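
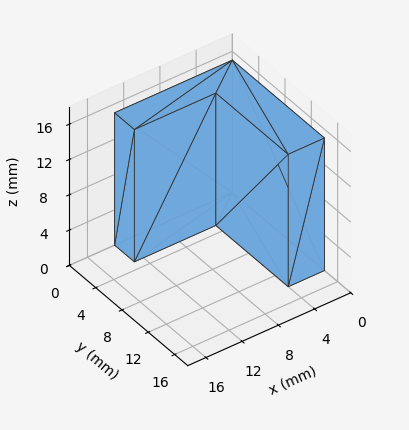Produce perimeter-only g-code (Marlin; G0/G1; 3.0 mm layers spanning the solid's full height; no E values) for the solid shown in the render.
Reading the render: the shape is an L-shaped prism: outer 13 × 14 mm, arm thicknesses ≈ 3 mm (horizontal) and 4 mm (vertical), extruded 15 mm in z (dimensions read to the nearest mm from the axis ticks). For the g-code, the solid's height is divided into equal slices at the stated Δz and each level perimeter traced with G1 moves after a G0 lift.

; perimeter-only toolpath
G21 ; units = mm
G90 ; absolute positioning
G28 ; home
; layer 1
G0 Z3.0
G0 X0.0 Y0.0
G1 X13.0 Y0.0
G1 X13.0 Y3.0
G1 X4.0 Y3.0
G1 X4.0 Y14.0
G1 X0.0 Y14.0
G1 X0.0 Y0.0
; layer 2
G0 Z6.0
G0 X0.0 Y0.0
G1 X13.0 Y0.0
G1 X13.0 Y3.0
G1 X4.0 Y3.0
G1 X4.0 Y14.0
G1 X0.0 Y14.0
G1 X0.0 Y0.0
; layer 3
G0 Z9.0
G0 X0.0 Y0.0
G1 X13.0 Y0.0
G1 X13.0 Y3.0
G1 X4.0 Y3.0
G1 X4.0 Y14.0
G1 X0.0 Y14.0
G1 X0.0 Y0.0
; layer 4
G0 Z12.0
G0 X0.0 Y0.0
G1 X13.0 Y0.0
G1 X13.0 Y3.0
G1 X4.0 Y3.0
G1 X4.0 Y14.0
G1 X0.0 Y14.0
G1 X0.0 Y0.0
; layer 5
G0 Z15.0
G0 X0.0 Y0.0
G1 X13.0 Y0.0
G1 X13.0 Y3.0
G1 X4.0 Y3.0
G1 X4.0 Y14.0
G1 X0.0 Y14.0
G1 X0.0 Y0.0
M2 ; end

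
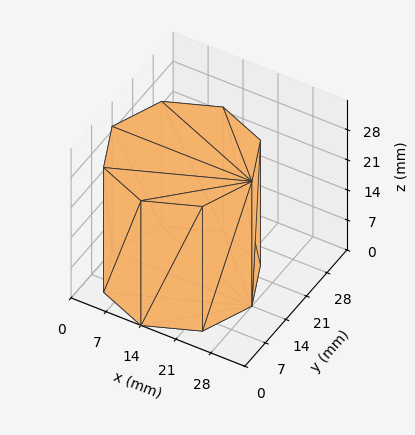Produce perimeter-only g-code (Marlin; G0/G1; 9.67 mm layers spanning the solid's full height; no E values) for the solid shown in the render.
Reading the render: the shape is a regular 8-sided prism (a cylinder approximated with 8 flat sides), circumscribed radius ≈ 14 mm, height ≈ 29 mm (dimensions read to the nearest mm from the axis ticks). For the g-code, the solid's height is divided into equal slices at the stated Δz and each level perimeter traced with G1 moves after a G0 lift.

; perimeter-only toolpath
G21 ; units = mm
G90 ; absolute positioning
G28 ; home
; layer 1
G0 Z9.67
G0 X28.00 Y14.00
G1 X23.90 Y23.90
G1 X14.00 Y28.00
G1 X4.10 Y23.90
G1 X0.00 Y14.00
G1 X4.10 Y4.10
G1 X14.00 Y0.00
G1 X23.90 Y4.10
G1 X28.00 Y14.00
; layer 2
G0 Z19.33
G0 X28.00 Y14.00
G1 X23.90 Y23.90
G1 X14.00 Y28.00
G1 X4.10 Y23.90
G1 X0.00 Y14.00
G1 X4.10 Y4.10
G1 X14.00 Y0.00
G1 X23.90 Y4.10
G1 X28.00 Y14.00
; layer 3
G0 Z29.00
G0 X28.00 Y14.00
G1 X23.90 Y23.90
G1 X14.00 Y28.00
G1 X4.10 Y23.90
G1 X0.00 Y14.00
G1 X4.10 Y4.10
G1 X14.00 Y0.00
G1 X23.90 Y4.10
G1 X28.00 Y14.00
M2 ; end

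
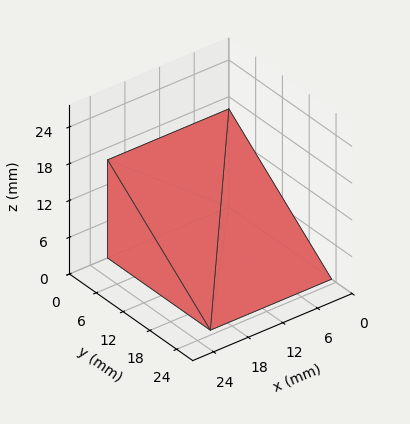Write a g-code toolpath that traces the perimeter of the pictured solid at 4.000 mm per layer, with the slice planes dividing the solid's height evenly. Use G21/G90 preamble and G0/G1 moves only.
Reading the render: the shape is a wedge (ramp): 21 × 23 mm base, rising to 16 mm along the y=0 edge and sloping linearly to z=0 at y=23 (dimensions read to the nearest mm from the axis ticks). For the g-code, the solid's height is divided into equal slices at the stated Δz and each level perimeter traced with G1 moves after a G0 lift.

; perimeter-only toolpath
G21 ; units = mm
G90 ; absolute positioning
G28 ; home
; layer 1
G0 Z4.000
G0 X0.000 Y0.000
G1 X21.000 Y0.000
G1 X21.000 Y17.250
G1 X0.000 Y17.250
G1 X0.000 Y0.000
; layer 2
G0 Z8.000
G0 X0.000 Y0.000
G1 X21.000 Y0.000
G1 X21.000 Y11.500
G1 X0.000 Y11.500
G1 X0.000 Y0.000
; layer 3
G0 Z12.000
G0 X0.000 Y0.000
G1 X21.000 Y0.000
G1 X21.000 Y5.750
G1 X0.000 Y5.750
G1 X0.000 Y0.000
M2 ; end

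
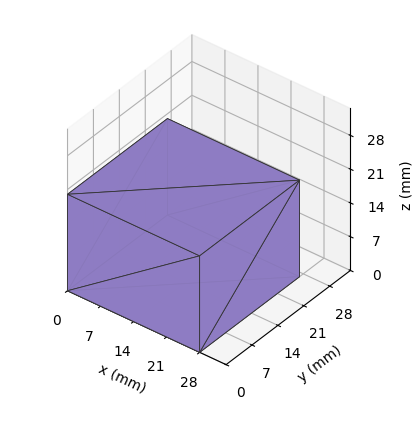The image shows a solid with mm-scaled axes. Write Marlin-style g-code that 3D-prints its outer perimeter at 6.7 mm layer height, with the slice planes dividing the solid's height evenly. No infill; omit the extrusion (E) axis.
Reading the render: the shape is a rectangular box, roughly 28 × 27 mm footprint and 20 mm tall (dimensions read to the nearest mm from the axis ticks). For the g-code, the solid's height is divided into equal slices at the stated Δz and each level perimeter traced with G1 moves after a G0 lift.

; perimeter-only toolpath
G21 ; units = mm
G90 ; absolute positioning
G28 ; home
; layer 1
G0 Z6.7
G0 X0.0 Y0.0
G1 X28.0 Y0.0
G1 X28.0 Y27.0
G1 X0.0 Y27.0
G1 X0.0 Y0.0
; layer 2
G0 Z13.3
G0 X0.0 Y0.0
G1 X28.0 Y0.0
G1 X28.0 Y27.0
G1 X0.0 Y27.0
G1 X0.0 Y0.0
; layer 3
G0 Z20.0
G0 X0.0 Y0.0
G1 X28.0 Y0.0
G1 X28.0 Y27.0
G1 X0.0 Y27.0
G1 X0.0 Y0.0
M2 ; end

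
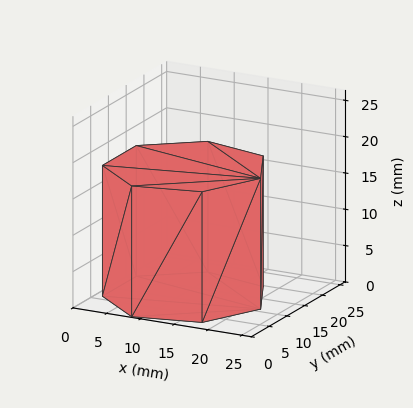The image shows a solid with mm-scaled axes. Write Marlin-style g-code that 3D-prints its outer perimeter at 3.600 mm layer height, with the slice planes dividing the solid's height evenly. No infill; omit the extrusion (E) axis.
Reading the render: the shape is a regular 7-sided prism (a cylinder approximated with 7 flat sides), circumscribed radius ≈ 11 mm, height ≈ 18 mm (dimensions read to the nearest mm from the axis ticks). For the g-code, the solid's height is divided into equal slices at the stated Δz and each level perimeter traced with G1 moves after a G0 lift.

; perimeter-only toolpath
G21 ; units = mm
G90 ; absolute positioning
G28 ; home
; layer 1
G0 Z3.600
G0 X22.000 Y11.000
G1 X17.858 Y19.600
G1 X8.552 Y21.724
G1 X1.089 Y15.773
G1 X1.089 Y6.227
G1 X8.552 Y0.276
G1 X17.858 Y2.400
G1 X22.000 Y11.000
; layer 2
G0 Z7.200
G0 X22.000 Y11.000
G1 X17.858 Y19.600
G1 X8.552 Y21.724
G1 X1.089 Y15.773
G1 X1.089 Y6.227
G1 X8.552 Y0.276
G1 X17.858 Y2.400
G1 X22.000 Y11.000
; layer 3
G0 Z10.800
G0 X22.000 Y11.000
G1 X17.858 Y19.600
G1 X8.552 Y21.724
G1 X1.089 Y15.773
G1 X1.089 Y6.227
G1 X8.552 Y0.276
G1 X17.858 Y2.400
G1 X22.000 Y11.000
; layer 4
G0 Z14.400
G0 X22.000 Y11.000
G1 X17.858 Y19.600
G1 X8.552 Y21.724
G1 X1.089 Y15.773
G1 X1.089 Y6.227
G1 X8.552 Y0.276
G1 X17.858 Y2.400
G1 X22.000 Y11.000
; layer 5
G0 Z18.000
G0 X22.000 Y11.000
G1 X17.858 Y19.600
G1 X8.552 Y21.724
G1 X1.089 Y15.773
G1 X1.089 Y6.227
G1 X8.552 Y0.276
G1 X17.858 Y2.400
G1 X22.000 Y11.000
M2 ; end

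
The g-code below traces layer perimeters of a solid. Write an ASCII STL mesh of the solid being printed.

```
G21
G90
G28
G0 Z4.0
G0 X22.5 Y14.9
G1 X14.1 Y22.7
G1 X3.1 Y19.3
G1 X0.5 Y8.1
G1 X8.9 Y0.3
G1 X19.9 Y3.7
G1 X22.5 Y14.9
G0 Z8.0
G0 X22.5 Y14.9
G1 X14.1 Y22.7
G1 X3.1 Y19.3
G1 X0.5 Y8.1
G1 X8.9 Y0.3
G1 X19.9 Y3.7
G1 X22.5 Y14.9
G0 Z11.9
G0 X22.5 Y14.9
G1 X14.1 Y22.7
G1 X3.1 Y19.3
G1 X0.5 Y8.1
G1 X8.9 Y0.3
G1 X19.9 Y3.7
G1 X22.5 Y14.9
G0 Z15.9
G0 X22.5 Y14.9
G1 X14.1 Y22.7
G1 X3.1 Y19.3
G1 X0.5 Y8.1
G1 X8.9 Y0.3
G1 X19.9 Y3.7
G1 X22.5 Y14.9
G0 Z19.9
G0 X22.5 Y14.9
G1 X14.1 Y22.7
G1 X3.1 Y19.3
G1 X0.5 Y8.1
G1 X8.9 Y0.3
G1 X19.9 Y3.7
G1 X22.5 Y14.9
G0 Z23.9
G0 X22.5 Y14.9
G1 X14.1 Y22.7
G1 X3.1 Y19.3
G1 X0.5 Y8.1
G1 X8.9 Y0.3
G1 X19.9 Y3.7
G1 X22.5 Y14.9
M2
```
solid part
  facet normal 0.0000 0.0000 -1.0000
    outer loop
      vertex 3.1 19.3 0.0
      vertex 14.1 22.7 0.0
      vertex 22.5 14.9 0.0
    endloop
  endfacet
  facet normal 0.0000 0.0000 -1.0000
    outer loop
      vertex 0.5 8.1 0.0
      vertex 3.1 19.3 0.0
      vertex 22.5 14.9 0.0
    endloop
  endfacet
  facet normal 0.0000 0.0000 -1.0000
    outer loop
      vertex 8.9 0.3 0.0
      vertex 0.5 8.1 0.0
      vertex 22.5 14.9 0.0
    endloop
  endfacet
  facet normal 0.0000 0.0000 -1.0000
    outer loop
      vertex 19.9 3.7 0.0
      vertex 8.9 0.3 0.0
      vertex 22.5 14.9 0.0
    endloop
  endfacet
  facet normal 0.0000 0.0000 1.0000
    outer loop
      vertex 22.5 14.9 23.9
      vertex 14.1 22.7 23.9
      vertex 3.1 19.3 23.9
    endloop
  endfacet
  facet normal 0.0000 0.0000 1.0000
    outer loop
      vertex 22.5 14.9 23.9
      vertex 3.1 19.3 23.9
      vertex 0.5 8.1 23.9
    endloop
  endfacet
  facet normal 0.0000 0.0000 1.0000
    outer loop
      vertex 22.5 14.9 23.9
      vertex 0.5 8.1 23.9
      vertex 8.9 0.3 23.9
    endloop
  endfacet
  facet normal 0.0000 0.0000 1.0000
    outer loop
      vertex 22.5 14.9 23.9
      vertex 8.9 0.3 23.9
      vertex 19.9 3.7 23.9
    endloop
  endfacet
  facet normal 0.6805 0.7328 0.0000
    outer loop
      vertex 22.5 14.9 0.0
      vertex 14.1 22.7 0.0
      vertex 14.1 22.7 23.9
    endloop
  endfacet
  facet normal 0.6805 0.7328 0.0000
    outer loop
      vertex 22.5 14.9 0.0
      vertex 14.1 22.7 23.9
      vertex 22.5 14.9 23.9
    endloop
  endfacet
  facet normal -0.2953 0.9554 0.0000
    outer loop
      vertex 14.1 22.7 0.0
      vertex 3.1 19.3 0.0
      vertex 3.1 19.3 23.9
    endloop
  endfacet
  facet normal -0.2953 0.9554 0.0000
    outer loop
      vertex 14.1 22.7 0.0
      vertex 3.1 19.3 23.9
      vertex 14.1 22.7 23.9
    endloop
  endfacet
  facet normal -0.9741 0.2261 0.0000
    outer loop
      vertex 3.1 19.3 0.0
      vertex 0.5 8.1 0.0
      vertex 0.5 8.1 23.9
    endloop
  endfacet
  facet normal -0.9741 0.2261 0.0000
    outer loop
      vertex 3.1 19.3 0.0
      vertex 0.5 8.1 23.9
      vertex 3.1 19.3 23.9
    endloop
  endfacet
  facet normal -0.6805 -0.7328 0.0000
    outer loop
      vertex 0.5 8.1 0.0
      vertex 8.9 0.3 0.0
      vertex 8.9 0.3 23.9
    endloop
  endfacet
  facet normal -0.6805 -0.7328 0.0000
    outer loop
      vertex 0.5 8.1 0.0
      vertex 8.9 0.3 23.9
      vertex 0.5 8.1 23.9
    endloop
  endfacet
  facet normal 0.2953 -0.9554 0.0000
    outer loop
      vertex 8.9 0.3 0.0
      vertex 19.9 3.7 0.0
      vertex 19.9 3.7 23.9
    endloop
  endfacet
  facet normal 0.2953 -0.9554 0.0000
    outer loop
      vertex 8.9 0.3 0.0
      vertex 19.9 3.7 23.9
      vertex 8.9 0.3 23.9
    endloop
  endfacet
  facet normal 0.9741 -0.2261 0.0000
    outer loop
      vertex 19.9 3.7 0.0
      vertex 22.5 14.9 0.0
      vertex 22.5 14.9 23.9
    endloop
  endfacet
  facet normal 0.9741 -0.2261 0.0000
    outer loop
      vertex 19.9 3.7 0.0
      vertex 22.5 14.9 23.9
      vertex 19.9 3.7 23.9
    endloop
  endfacet
endsolid part

The G0 Z moves step by Δz≈4.0 mm. Every layer's G1 loop is the same polygon, so the solid is a straight extrusion of it from z=0 to z≈23.9. Closing with flat bottom and top caps and triangulating gives 20 facets — a regular 6-sided prism (a cylinder approximated with 6 flat sides), circumscribed radius ≈ 11.5 mm, height ≈ 23.9 mm.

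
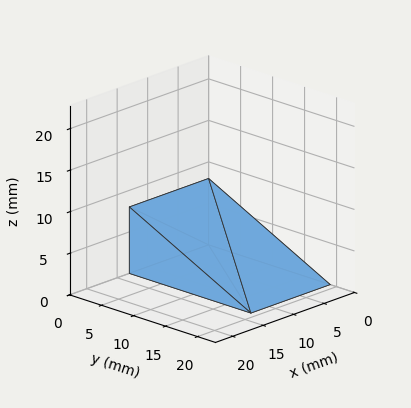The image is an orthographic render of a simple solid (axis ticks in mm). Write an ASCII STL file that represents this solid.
Reading the render: the shape is a wedge (ramp): 13 × 19 mm base, rising to 8 mm along the y=0 edge and sloping linearly to z=0 at y=19 (dimensions read to the nearest mm from the axis ticks). For the STL, each face is triangulated and given an outward normal.

solid part
  facet normal 0.0000 0.0000 -1.0000
    outer loop
      vertex 13.0 19.0 0.0
      vertex 13.0 0.0 0.0
      vertex 0.0 0.0 0.0
    endloop
  endfacet
  facet normal 0.0000 0.0000 -1.0000
    outer loop
      vertex 0.0 19.0 0.0
      vertex 13.0 19.0 0.0
      vertex 0.0 0.0 0.0
    endloop
  endfacet
  facet normal 0.0000 -1.0000 0.0000
    outer loop
      vertex 0.0 0.0 0.0
      vertex 13.0 0.0 0.0
      vertex 13.0 0.0 8.0
    endloop
  endfacet
  facet normal 0.0000 -1.0000 0.0000
    outer loop
      vertex 0.0 0.0 0.0
      vertex 13.0 0.0 8.0
      vertex 0.0 0.0 8.0
    endloop
  endfacet
  facet normal 0.0000 0.3881 0.9216
    outer loop
      vertex 0.0 0.0 8.0
      vertex 13.0 0.0 8.0
      vertex 13.0 19.0 0.0
    endloop
  endfacet
  facet normal 0.0000 0.3881 0.9216
    outer loop
      vertex 0.0 0.0 8.0
      vertex 13.0 19.0 0.0
      vertex 0.0 19.0 0.0
    endloop
  endfacet
  facet normal -1.0000 0.0000 0.0000
    outer loop
      vertex 0.0 0.0 8.0
      vertex 0.0 19.0 0.0
      vertex 0.0 0.0 0.0
    endloop
  endfacet
  facet normal 1.0000 0.0000 0.0000
    outer loop
      vertex 13.0 0.0 0.0
      vertex 13.0 19.0 0.0
      vertex 13.0 0.0 8.0
    endloop
  endfacet
endsolid part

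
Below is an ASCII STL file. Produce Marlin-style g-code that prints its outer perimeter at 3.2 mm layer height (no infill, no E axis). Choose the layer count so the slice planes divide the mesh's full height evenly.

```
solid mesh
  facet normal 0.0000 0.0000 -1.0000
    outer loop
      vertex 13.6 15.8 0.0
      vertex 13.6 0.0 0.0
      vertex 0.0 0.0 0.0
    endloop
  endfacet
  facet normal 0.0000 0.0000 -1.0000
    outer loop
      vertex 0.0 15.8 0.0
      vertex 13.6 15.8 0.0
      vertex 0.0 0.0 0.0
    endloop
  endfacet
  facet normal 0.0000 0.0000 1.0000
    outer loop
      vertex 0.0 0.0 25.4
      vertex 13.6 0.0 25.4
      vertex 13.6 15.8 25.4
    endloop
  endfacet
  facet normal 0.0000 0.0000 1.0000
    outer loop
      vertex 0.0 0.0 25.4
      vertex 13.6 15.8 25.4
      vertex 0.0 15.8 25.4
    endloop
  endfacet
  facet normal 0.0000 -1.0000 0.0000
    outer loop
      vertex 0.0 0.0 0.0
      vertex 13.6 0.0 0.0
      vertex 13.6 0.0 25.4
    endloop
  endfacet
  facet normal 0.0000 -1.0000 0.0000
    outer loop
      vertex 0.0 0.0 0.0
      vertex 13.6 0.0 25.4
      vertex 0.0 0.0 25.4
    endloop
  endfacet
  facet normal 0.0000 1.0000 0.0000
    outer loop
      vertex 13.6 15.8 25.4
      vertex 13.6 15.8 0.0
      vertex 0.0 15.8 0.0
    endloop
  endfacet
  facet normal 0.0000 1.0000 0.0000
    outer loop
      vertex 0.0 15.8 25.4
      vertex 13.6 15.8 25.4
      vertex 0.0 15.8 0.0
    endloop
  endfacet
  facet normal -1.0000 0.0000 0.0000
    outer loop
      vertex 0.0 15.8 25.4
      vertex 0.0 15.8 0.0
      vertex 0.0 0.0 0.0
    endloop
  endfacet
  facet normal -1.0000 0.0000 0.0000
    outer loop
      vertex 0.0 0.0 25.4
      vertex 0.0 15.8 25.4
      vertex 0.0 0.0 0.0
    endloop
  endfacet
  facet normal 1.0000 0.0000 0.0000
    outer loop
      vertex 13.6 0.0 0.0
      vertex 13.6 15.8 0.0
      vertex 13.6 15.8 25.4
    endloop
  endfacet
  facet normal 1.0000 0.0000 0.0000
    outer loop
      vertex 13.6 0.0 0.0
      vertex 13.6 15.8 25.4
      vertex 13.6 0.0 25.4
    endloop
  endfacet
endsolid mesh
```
; perimeter-only toolpath
G21 ; units = mm
G90 ; absolute positioning
G28 ; home
; layer 1
G0 Z3.2
G0 X0.0 Y0.0
G1 X13.6 Y0.0
G1 X13.6 Y15.8
G1 X0.0 Y15.8
G1 X0.0 Y0.0
; layer 2
G0 Z6.3
G0 X0.0 Y0.0
G1 X13.6 Y0.0
G1 X13.6 Y15.8
G1 X0.0 Y15.8
G1 X0.0 Y0.0
; layer 3
G0 Z9.5
G0 X0.0 Y0.0
G1 X13.6 Y0.0
G1 X13.6 Y15.8
G1 X0.0 Y15.8
G1 X0.0 Y0.0
; layer 4
G0 Z12.7
G0 X0.0 Y0.0
G1 X13.6 Y0.0
G1 X13.6 Y15.8
G1 X0.0 Y15.8
G1 X0.0 Y0.0
; layer 5
G0 Z15.9
G0 X0.0 Y0.0
G1 X13.6 Y0.0
G1 X13.6 Y15.8
G1 X0.0 Y15.8
G1 X0.0 Y0.0
; layer 6
G0 Z19.0
G0 X0.0 Y0.0
G1 X13.6 Y0.0
G1 X13.6 Y15.8
G1 X0.0 Y15.8
G1 X0.0 Y0.0
; layer 7
G0 Z22.2
G0 X0.0 Y0.0
G1 X13.6 Y0.0
G1 X13.6 Y15.8
G1 X0.0 Y15.8
G1 X0.0 Y0.0
; layer 8
G0 Z25.4
G0 X0.0 Y0.0
G1 X13.6 Y0.0
G1 X13.6 Y15.8
G1 X0.0 Y15.8
G1 X0.0 Y0.0
M2 ; end

The solid is a rectangular box, roughly 13.6 × 15.8 mm footprint and 25.4 mm tall. Slicing at Δz = 3.2 mm — 8 equal slices spanning the solid's height, so layer i sits at z = i·h/8 — gives 8 non-empty perimeters. Each is a 4-segment closed polygon; G0 lifts to the layer z and rapids to the start vertex, then G1 traces the edges.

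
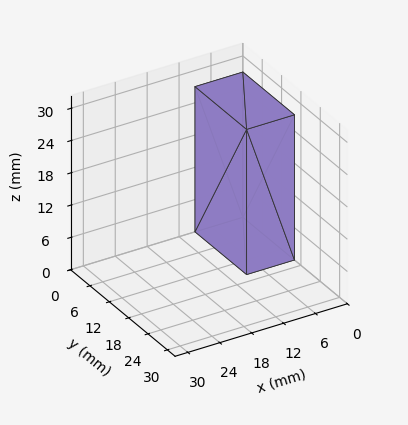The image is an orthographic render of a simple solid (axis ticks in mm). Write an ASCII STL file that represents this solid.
Reading the render: the shape is a rectangular box, roughly 9 × 16 mm footprint and 27 mm tall (dimensions read to the nearest mm from the axis ticks). For the STL, each face is triangulated and given an outward normal.

solid part
  facet normal 0.0000 0.0000 -1.0000
    outer loop
      vertex 9.00 16.00 0.00
      vertex 9.00 0.00 0.00
      vertex 0.00 0.00 0.00
    endloop
  endfacet
  facet normal 0.0000 0.0000 -1.0000
    outer loop
      vertex 0.00 16.00 0.00
      vertex 9.00 16.00 0.00
      vertex 0.00 0.00 0.00
    endloop
  endfacet
  facet normal 0.0000 0.0000 1.0000
    outer loop
      vertex 0.00 0.00 27.00
      vertex 9.00 0.00 27.00
      vertex 9.00 16.00 27.00
    endloop
  endfacet
  facet normal 0.0000 0.0000 1.0000
    outer loop
      vertex 0.00 0.00 27.00
      vertex 9.00 16.00 27.00
      vertex 0.00 16.00 27.00
    endloop
  endfacet
  facet normal 0.0000 -1.0000 0.0000
    outer loop
      vertex 0.00 0.00 0.00
      vertex 9.00 0.00 0.00
      vertex 9.00 0.00 27.00
    endloop
  endfacet
  facet normal 0.0000 -1.0000 0.0000
    outer loop
      vertex 0.00 0.00 0.00
      vertex 9.00 0.00 27.00
      vertex 0.00 0.00 27.00
    endloop
  endfacet
  facet normal 0.0000 1.0000 0.0000
    outer loop
      vertex 9.00 16.00 27.00
      vertex 9.00 16.00 0.00
      vertex 0.00 16.00 0.00
    endloop
  endfacet
  facet normal 0.0000 1.0000 0.0000
    outer loop
      vertex 0.00 16.00 27.00
      vertex 9.00 16.00 27.00
      vertex 0.00 16.00 0.00
    endloop
  endfacet
  facet normal -1.0000 0.0000 0.0000
    outer loop
      vertex 0.00 16.00 27.00
      vertex 0.00 16.00 0.00
      vertex 0.00 0.00 0.00
    endloop
  endfacet
  facet normal -1.0000 0.0000 0.0000
    outer loop
      vertex 0.00 0.00 27.00
      vertex 0.00 16.00 27.00
      vertex 0.00 0.00 0.00
    endloop
  endfacet
  facet normal 1.0000 0.0000 0.0000
    outer loop
      vertex 9.00 0.00 0.00
      vertex 9.00 16.00 0.00
      vertex 9.00 16.00 27.00
    endloop
  endfacet
  facet normal 1.0000 0.0000 0.0000
    outer loop
      vertex 9.00 0.00 0.00
      vertex 9.00 16.00 27.00
      vertex 9.00 0.00 27.00
    endloop
  endfacet
endsolid part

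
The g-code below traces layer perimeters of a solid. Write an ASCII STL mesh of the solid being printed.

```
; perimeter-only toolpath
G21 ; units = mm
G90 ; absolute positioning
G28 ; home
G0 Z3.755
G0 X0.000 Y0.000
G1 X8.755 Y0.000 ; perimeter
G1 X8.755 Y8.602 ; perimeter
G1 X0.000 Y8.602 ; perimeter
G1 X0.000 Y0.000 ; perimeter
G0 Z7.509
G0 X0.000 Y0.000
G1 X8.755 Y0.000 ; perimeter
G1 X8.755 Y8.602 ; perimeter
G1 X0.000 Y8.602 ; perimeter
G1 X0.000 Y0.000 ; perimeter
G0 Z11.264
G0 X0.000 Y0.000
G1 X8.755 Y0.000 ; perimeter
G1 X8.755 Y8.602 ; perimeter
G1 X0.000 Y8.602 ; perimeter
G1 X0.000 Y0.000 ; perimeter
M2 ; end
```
solid part
  facet normal 0.0000 0.0000 -1.0000
    outer loop
      vertex 8.755 8.602 0.000
      vertex 8.755 0.000 0.000
      vertex 0.000 0.000 0.000
    endloop
  endfacet
  facet normal 0.0000 0.0000 -1.0000
    outer loop
      vertex 0.000 8.602 0.000
      vertex 8.755 8.602 0.000
      vertex 0.000 0.000 0.000
    endloop
  endfacet
  facet normal 0.0000 0.0000 1.0000
    outer loop
      vertex 0.000 0.000 11.264
      vertex 8.755 0.000 11.264
      vertex 8.755 8.602 11.264
    endloop
  endfacet
  facet normal 0.0000 0.0000 1.0000
    outer loop
      vertex 0.000 0.000 11.264
      vertex 8.755 8.602 11.264
      vertex 0.000 8.602 11.264
    endloop
  endfacet
  facet normal 0.0000 -1.0000 0.0000
    outer loop
      vertex 0.000 0.000 0.000
      vertex 8.755 0.000 0.000
      vertex 8.755 0.000 11.264
    endloop
  endfacet
  facet normal 0.0000 -1.0000 0.0000
    outer loop
      vertex 0.000 0.000 0.000
      vertex 8.755 0.000 11.264
      vertex 0.000 0.000 11.264
    endloop
  endfacet
  facet normal 0.0000 1.0000 0.0000
    outer loop
      vertex 8.755 8.602 11.264
      vertex 8.755 8.602 0.000
      vertex 0.000 8.602 0.000
    endloop
  endfacet
  facet normal 0.0000 1.0000 0.0000
    outer loop
      vertex 0.000 8.602 11.264
      vertex 8.755 8.602 11.264
      vertex 0.000 8.602 0.000
    endloop
  endfacet
  facet normal -1.0000 0.0000 0.0000
    outer loop
      vertex 0.000 8.602 11.264
      vertex 0.000 8.602 0.000
      vertex 0.000 0.000 0.000
    endloop
  endfacet
  facet normal -1.0000 0.0000 0.0000
    outer loop
      vertex 0.000 0.000 11.264
      vertex 0.000 8.602 11.264
      vertex 0.000 0.000 0.000
    endloop
  endfacet
  facet normal 1.0000 0.0000 0.0000
    outer loop
      vertex 8.755 0.000 0.000
      vertex 8.755 8.602 0.000
      vertex 8.755 8.602 11.264
    endloop
  endfacet
  facet normal 1.0000 0.0000 0.0000
    outer loop
      vertex 8.755 0.000 0.000
      vertex 8.755 8.602 11.264
      vertex 8.755 0.000 11.264
    endloop
  endfacet
endsolid part

The G0 Z moves step by Δz≈3.755 mm. Every layer's G1 loop is the same polygon, so the solid is a straight extrusion of it from z=0 to z≈11.3. Closing with flat bottom and top caps and triangulating gives 12 facets — a rectangular box, roughly 8.76 × 8.6 mm footprint and 11.3 mm tall.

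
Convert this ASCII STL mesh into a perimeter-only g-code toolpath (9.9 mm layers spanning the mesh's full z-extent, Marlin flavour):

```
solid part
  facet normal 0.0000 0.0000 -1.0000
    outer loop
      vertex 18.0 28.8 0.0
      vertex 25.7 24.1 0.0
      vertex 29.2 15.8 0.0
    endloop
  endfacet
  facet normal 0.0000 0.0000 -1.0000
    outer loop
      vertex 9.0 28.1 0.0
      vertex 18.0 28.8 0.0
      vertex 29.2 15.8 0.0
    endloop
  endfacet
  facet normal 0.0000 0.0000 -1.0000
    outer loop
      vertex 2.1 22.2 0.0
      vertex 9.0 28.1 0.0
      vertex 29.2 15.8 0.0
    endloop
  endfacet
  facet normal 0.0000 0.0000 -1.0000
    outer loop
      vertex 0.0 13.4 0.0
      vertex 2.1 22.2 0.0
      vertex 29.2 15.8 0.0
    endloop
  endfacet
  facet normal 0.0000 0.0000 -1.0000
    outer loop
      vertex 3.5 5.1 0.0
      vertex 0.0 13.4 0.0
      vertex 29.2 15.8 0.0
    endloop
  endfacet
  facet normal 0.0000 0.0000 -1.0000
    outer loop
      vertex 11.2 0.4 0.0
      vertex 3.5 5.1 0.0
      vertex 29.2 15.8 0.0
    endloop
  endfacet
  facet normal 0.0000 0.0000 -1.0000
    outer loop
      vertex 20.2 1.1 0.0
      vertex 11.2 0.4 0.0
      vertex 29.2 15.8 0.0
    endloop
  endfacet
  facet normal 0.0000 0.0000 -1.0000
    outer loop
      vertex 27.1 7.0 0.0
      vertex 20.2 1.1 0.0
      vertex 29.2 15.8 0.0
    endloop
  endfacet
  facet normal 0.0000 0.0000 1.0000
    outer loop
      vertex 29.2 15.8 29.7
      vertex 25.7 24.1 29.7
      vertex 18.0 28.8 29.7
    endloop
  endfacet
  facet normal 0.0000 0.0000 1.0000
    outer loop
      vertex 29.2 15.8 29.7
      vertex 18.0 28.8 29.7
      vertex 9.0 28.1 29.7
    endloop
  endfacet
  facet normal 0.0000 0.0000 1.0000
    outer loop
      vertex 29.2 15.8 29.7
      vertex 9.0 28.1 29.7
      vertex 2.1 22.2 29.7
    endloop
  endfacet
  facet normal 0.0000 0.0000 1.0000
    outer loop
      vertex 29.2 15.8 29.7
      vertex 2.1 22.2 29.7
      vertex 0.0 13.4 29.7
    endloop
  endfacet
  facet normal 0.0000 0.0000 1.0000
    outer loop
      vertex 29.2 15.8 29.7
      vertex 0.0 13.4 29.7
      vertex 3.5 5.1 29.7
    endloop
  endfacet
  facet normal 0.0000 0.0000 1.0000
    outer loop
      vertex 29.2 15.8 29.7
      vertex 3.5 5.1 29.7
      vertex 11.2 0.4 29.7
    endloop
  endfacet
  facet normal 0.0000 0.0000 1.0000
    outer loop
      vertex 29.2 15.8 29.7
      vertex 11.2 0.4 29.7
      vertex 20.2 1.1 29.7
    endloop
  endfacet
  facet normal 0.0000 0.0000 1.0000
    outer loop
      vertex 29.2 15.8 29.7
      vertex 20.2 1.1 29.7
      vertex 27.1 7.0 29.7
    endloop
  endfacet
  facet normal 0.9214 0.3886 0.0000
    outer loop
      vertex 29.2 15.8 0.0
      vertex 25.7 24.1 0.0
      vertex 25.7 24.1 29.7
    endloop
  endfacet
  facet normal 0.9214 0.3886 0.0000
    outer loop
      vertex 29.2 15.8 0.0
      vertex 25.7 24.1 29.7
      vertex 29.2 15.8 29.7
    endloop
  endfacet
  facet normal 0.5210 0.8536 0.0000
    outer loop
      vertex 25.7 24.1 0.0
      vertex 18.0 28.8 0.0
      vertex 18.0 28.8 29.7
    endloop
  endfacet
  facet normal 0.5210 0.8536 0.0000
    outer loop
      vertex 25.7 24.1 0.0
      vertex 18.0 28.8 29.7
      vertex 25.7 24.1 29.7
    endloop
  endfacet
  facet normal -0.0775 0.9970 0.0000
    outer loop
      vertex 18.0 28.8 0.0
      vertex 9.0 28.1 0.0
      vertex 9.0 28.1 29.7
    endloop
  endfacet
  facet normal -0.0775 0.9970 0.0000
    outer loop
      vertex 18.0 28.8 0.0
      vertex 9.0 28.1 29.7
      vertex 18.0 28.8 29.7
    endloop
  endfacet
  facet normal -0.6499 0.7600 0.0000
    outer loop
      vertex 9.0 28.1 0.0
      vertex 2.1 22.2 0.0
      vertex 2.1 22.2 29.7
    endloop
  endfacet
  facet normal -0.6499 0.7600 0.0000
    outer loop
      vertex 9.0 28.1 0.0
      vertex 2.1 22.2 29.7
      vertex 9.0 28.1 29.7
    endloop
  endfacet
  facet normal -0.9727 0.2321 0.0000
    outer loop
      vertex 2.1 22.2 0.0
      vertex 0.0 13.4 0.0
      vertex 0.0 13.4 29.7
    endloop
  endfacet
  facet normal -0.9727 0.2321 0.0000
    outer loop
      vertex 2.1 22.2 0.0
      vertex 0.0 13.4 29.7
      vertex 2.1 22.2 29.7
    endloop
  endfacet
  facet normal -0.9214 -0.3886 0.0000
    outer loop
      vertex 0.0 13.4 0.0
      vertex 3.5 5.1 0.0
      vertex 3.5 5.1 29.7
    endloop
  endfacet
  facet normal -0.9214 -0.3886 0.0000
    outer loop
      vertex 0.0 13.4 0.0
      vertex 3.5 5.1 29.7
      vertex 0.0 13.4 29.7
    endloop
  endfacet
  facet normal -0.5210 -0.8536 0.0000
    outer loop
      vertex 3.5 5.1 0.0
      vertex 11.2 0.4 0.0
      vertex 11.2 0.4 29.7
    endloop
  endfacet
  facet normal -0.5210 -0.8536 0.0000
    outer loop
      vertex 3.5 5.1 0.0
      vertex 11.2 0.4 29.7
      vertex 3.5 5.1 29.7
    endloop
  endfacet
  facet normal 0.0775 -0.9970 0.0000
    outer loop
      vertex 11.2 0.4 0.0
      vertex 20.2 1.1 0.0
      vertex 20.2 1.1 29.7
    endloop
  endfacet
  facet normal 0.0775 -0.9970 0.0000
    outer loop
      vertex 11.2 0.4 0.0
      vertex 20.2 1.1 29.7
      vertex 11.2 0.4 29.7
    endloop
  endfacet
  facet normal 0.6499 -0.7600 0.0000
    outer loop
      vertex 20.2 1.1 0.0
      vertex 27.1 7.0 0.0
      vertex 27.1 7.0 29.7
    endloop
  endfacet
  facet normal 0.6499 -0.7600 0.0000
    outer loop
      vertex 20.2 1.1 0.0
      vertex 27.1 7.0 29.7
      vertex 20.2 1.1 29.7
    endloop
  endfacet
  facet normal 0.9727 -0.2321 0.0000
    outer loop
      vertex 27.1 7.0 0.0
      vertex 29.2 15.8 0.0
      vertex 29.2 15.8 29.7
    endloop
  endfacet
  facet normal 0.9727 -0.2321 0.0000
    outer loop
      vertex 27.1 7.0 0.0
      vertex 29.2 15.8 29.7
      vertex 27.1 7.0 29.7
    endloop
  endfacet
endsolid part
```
; perimeter-only toolpath
G21 ; units = mm
G90 ; absolute positioning
G28 ; home
; layer 1
G0 Z9.9
G0 X29.2 Y15.8
G1 X25.7 Y24.1
G1 X18.0 Y28.8
G1 X9.0 Y28.1
G1 X2.1 Y22.2
G1 X0.0 Y13.4
G1 X3.5 Y5.1
G1 X11.2 Y0.4
G1 X20.2 Y1.1
G1 X27.1 Y7.0
G1 X29.2 Y15.8
; layer 2
G0 Z19.8
G0 X29.2 Y15.8
G1 X25.7 Y24.1
G1 X18.0 Y28.8
G1 X9.0 Y28.1
G1 X2.1 Y22.2
G1 X0.0 Y13.4
G1 X3.5 Y5.1
G1 X11.2 Y0.4
G1 X20.2 Y1.1
G1 X27.1 Y7.0
G1 X29.2 Y15.8
; layer 3
G0 Z29.7
G0 X29.2 Y15.8
G1 X25.7 Y24.1
G1 X18.0 Y28.8
G1 X9.0 Y28.1
G1 X2.1 Y22.2
G1 X0.0 Y13.4
G1 X3.5 Y5.1
G1 X11.2 Y0.4
G1 X20.2 Y1.1
G1 X27.1 Y7.0
G1 X29.2 Y15.8
M2 ; end

The solid is a regular 10-sided prism (a cylinder approximated with 10 flat sides), circumscribed radius ≈ 14.6 mm, height ≈ 29.7 mm. Slicing at Δz = 9.9 mm — 3 equal slices spanning the solid's height, so layer i sits at z = i·h/3 — gives 3 non-empty perimeters. Each is a 10-segment closed polygon; G0 lifts to the layer z and rapids to the start vertex, then G1 traces the edges.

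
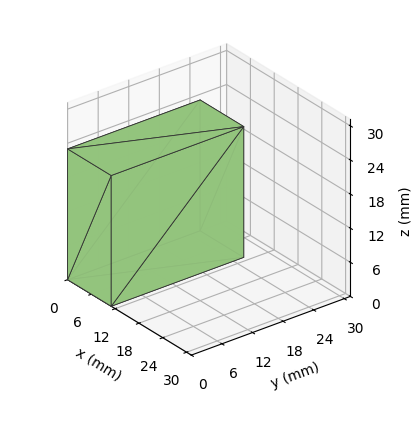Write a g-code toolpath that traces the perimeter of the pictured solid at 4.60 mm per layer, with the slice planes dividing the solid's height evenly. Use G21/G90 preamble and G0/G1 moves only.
Reading the render: the shape is a rectangular box, roughly 11 × 26 mm footprint and 23 mm tall (dimensions read to the nearest mm from the axis ticks). For the g-code, the solid's height is divided into equal slices at the stated Δz and each level perimeter traced with G1 moves after a G0 lift.

; perimeter-only toolpath
G21 ; units = mm
G90 ; absolute positioning
G28 ; home
; layer 1
G0 Z4.60
G0 X0.00 Y0.00
G1 X11.00 Y0.00
G1 X11.00 Y26.00
G1 X0.00 Y26.00
G1 X0.00 Y0.00
; layer 2
G0 Z9.20
G0 X0.00 Y0.00
G1 X11.00 Y0.00
G1 X11.00 Y26.00
G1 X0.00 Y26.00
G1 X0.00 Y0.00
; layer 3
G0 Z13.80
G0 X0.00 Y0.00
G1 X11.00 Y0.00
G1 X11.00 Y26.00
G1 X0.00 Y26.00
G1 X0.00 Y0.00
; layer 4
G0 Z18.40
G0 X0.00 Y0.00
G1 X11.00 Y0.00
G1 X11.00 Y26.00
G1 X0.00 Y26.00
G1 X0.00 Y0.00
; layer 5
G0 Z23.00
G0 X0.00 Y0.00
G1 X11.00 Y0.00
G1 X11.00 Y26.00
G1 X0.00 Y26.00
G1 X0.00 Y0.00
M2 ; end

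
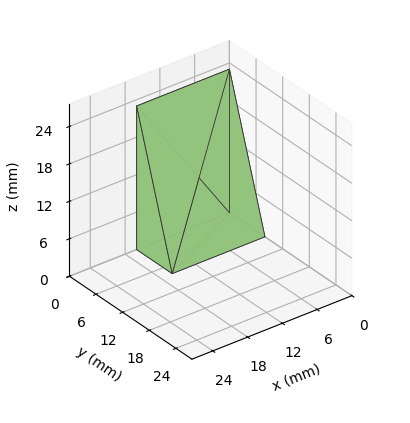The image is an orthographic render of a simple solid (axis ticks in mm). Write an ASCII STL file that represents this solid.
Reading the render: the shape is a wedge (ramp): 16 × 8 mm base, rising to 23 mm along the y=0 edge and sloping linearly to z=0 at y=8 (dimensions read to the nearest mm from the axis ticks). For the STL, each face is triangulated and given an outward normal.

solid part
  facet normal 0.0000 0.0000 -1.0000
    outer loop
      vertex 16.0 8.0 0.0
      vertex 16.0 0.0 0.0
      vertex 0.0 0.0 0.0
    endloop
  endfacet
  facet normal 0.0000 0.0000 -1.0000
    outer loop
      vertex 0.0 8.0 0.0
      vertex 16.0 8.0 0.0
      vertex 0.0 0.0 0.0
    endloop
  endfacet
  facet normal 0.0000 -1.0000 0.0000
    outer loop
      vertex 0.0 0.0 0.0
      vertex 16.0 0.0 0.0
      vertex 16.0 0.0 23.0
    endloop
  endfacet
  facet normal 0.0000 -1.0000 0.0000
    outer loop
      vertex 0.0 0.0 0.0
      vertex 16.0 0.0 23.0
      vertex 0.0 0.0 23.0
    endloop
  endfacet
  facet normal 0.0000 0.9445 0.3285
    outer loop
      vertex 0.0 0.0 23.0
      vertex 16.0 0.0 23.0
      vertex 16.0 8.0 0.0
    endloop
  endfacet
  facet normal 0.0000 0.9445 0.3285
    outer loop
      vertex 0.0 0.0 23.0
      vertex 16.0 8.0 0.0
      vertex 0.0 8.0 0.0
    endloop
  endfacet
  facet normal -1.0000 0.0000 0.0000
    outer loop
      vertex 0.0 0.0 23.0
      vertex 0.0 8.0 0.0
      vertex 0.0 0.0 0.0
    endloop
  endfacet
  facet normal 1.0000 0.0000 0.0000
    outer loop
      vertex 16.0 0.0 0.0
      vertex 16.0 8.0 0.0
      vertex 16.0 0.0 23.0
    endloop
  endfacet
endsolid part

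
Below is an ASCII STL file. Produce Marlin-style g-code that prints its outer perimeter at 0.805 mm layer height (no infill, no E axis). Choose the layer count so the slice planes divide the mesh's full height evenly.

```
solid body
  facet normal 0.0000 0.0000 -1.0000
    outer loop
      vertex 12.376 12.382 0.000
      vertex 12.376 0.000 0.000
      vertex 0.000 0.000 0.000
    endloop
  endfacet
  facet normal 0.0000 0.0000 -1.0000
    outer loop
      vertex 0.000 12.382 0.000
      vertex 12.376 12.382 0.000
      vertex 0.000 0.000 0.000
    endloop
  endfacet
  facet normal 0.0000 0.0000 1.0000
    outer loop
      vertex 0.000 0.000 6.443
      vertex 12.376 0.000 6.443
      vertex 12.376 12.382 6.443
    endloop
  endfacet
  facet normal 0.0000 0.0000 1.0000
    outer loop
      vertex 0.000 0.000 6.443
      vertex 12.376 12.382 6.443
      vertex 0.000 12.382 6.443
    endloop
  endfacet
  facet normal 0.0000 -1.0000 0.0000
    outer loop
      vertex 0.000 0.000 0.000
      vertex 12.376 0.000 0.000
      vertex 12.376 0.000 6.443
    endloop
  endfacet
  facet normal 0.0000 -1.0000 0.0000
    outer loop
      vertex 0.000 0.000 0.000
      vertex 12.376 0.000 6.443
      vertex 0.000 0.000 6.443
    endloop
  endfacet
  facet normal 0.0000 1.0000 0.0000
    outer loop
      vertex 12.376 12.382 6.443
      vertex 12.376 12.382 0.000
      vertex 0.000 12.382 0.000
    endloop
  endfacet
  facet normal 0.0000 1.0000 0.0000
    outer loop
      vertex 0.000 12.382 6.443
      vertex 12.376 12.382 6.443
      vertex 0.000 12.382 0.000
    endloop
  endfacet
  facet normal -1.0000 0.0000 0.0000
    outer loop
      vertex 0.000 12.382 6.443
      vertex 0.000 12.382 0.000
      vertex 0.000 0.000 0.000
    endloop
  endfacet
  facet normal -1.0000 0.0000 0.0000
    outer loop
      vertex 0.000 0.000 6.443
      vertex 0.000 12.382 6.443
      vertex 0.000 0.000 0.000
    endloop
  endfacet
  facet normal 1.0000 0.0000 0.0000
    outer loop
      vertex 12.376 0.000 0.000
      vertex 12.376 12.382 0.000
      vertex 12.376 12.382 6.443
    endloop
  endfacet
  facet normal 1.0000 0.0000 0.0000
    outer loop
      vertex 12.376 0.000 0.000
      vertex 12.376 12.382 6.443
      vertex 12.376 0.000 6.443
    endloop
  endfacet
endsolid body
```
; perimeter-only toolpath
G21 ; units = mm
G90 ; absolute positioning
G28 ; home
; layer 1
G0 Z0.805
G0 X0.000 Y0.000
G1 X12.376 Y0.000
G1 X12.376 Y12.382
G1 X0.000 Y12.382
G1 X0.000 Y0.000
; layer 2
G0 Z1.611
G0 X0.000 Y0.000
G1 X12.376 Y0.000
G1 X12.376 Y12.382
G1 X0.000 Y12.382
G1 X0.000 Y0.000
; layer 3
G0 Z2.416
G0 X0.000 Y0.000
G1 X12.376 Y0.000
G1 X12.376 Y12.382
G1 X0.000 Y12.382
G1 X0.000 Y0.000
; layer 4
G0 Z3.221
G0 X0.000 Y0.000
G1 X12.376 Y0.000
G1 X12.376 Y12.382
G1 X0.000 Y12.382
G1 X0.000 Y0.000
; layer 5
G0 Z4.027
G0 X0.000 Y0.000
G1 X12.376 Y0.000
G1 X12.376 Y12.382
G1 X0.000 Y12.382
G1 X0.000 Y0.000
; layer 6
G0 Z4.832
G0 X0.000 Y0.000
G1 X12.376 Y0.000
G1 X12.376 Y12.382
G1 X0.000 Y12.382
G1 X0.000 Y0.000
; layer 7
G0 Z5.638
G0 X0.000 Y0.000
G1 X12.376 Y0.000
G1 X12.376 Y12.382
G1 X0.000 Y12.382
G1 X0.000 Y0.000
; layer 8
G0 Z6.443
G0 X0.000 Y0.000
G1 X12.376 Y0.000
G1 X12.376 Y12.382
G1 X0.000 Y12.382
G1 X0.000 Y0.000
M2 ; end

The solid is a rectangular box, roughly 12.4 × 12.4 mm footprint and 6.44 mm tall. Slicing at Δz = 0.805 mm — 8 equal slices spanning the solid's height, so layer i sits at z = i·h/8 — gives 8 non-empty perimeters. Each is a 4-segment closed polygon; G0 lifts to the layer z and rapids to the start vertex, then G1 traces the edges.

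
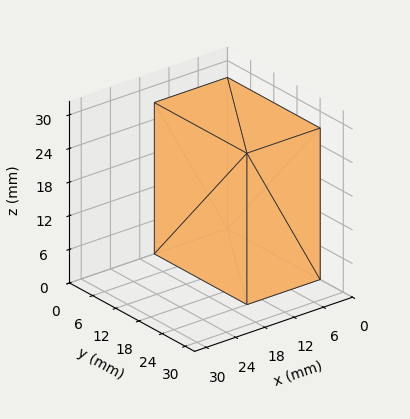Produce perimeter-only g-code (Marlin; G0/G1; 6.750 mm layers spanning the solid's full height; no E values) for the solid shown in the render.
Reading the render: the shape is a rectangular box, roughly 15 × 24 mm footprint and 27 mm tall (dimensions read to the nearest mm from the axis ticks). For the g-code, the solid's height is divided into equal slices at the stated Δz and each level perimeter traced with G1 moves after a G0 lift.

; perimeter-only toolpath
G21 ; units = mm
G90 ; absolute positioning
G28 ; home
; layer 1
G0 Z6.750
G0 X0.000 Y0.000
G1 X15.000 Y0.000
G1 X15.000 Y24.000
G1 X0.000 Y24.000
G1 X0.000 Y0.000
; layer 2
G0 Z13.500
G0 X0.000 Y0.000
G1 X15.000 Y0.000
G1 X15.000 Y24.000
G1 X0.000 Y24.000
G1 X0.000 Y0.000
; layer 3
G0 Z20.250
G0 X0.000 Y0.000
G1 X15.000 Y0.000
G1 X15.000 Y24.000
G1 X0.000 Y24.000
G1 X0.000 Y0.000
; layer 4
G0 Z27.000
G0 X0.000 Y0.000
G1 X15.000 Y0.000
G1 X15.000 Y24.000
G1 X0.000 Y24.000
G1 X0.000 Y0.000
M2 ; end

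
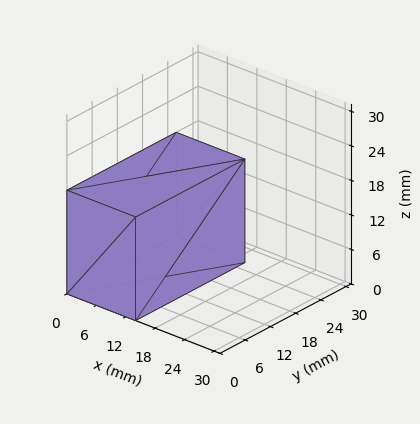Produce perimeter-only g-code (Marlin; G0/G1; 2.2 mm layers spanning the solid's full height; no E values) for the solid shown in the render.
Reading the render: the shape is a rectangular box, roughly 14 × 26 mm footprint and 18 mm tall (dimensions read to the nearest mm from the axis ticks). For the g-code, the solid's height is divided into equal slices at the stated Δz and each level perimeter traced with G1 moves after a G0 lift.

; perimeter-only toolpath
G21 ; units = mm
G90 ; absolute positioning
G28 ; home
; layer 1
G0 Z2.2
G0 X0.0 Y0.0
G1 X14.0 Y0.0
G1 X14.0 Y26.0
G1 X0.0 Y26.0
G1 X0.0 Y0.0
; layer 2
G0 Z4.5
G0 X0.0 Y0.0
G1 X14.0 Y0.0
G1 X14.0 Y26.0
G1 X0.0 Y26.0
G1 X0.0 Y0.0
; layer 3
G0 Z6.8
G0 X0.0 Y0.0
G1 X14.0 Y0.0
G1 X14.0 Y26.0
G1 X0.0 Y26.0
G1 X0.0 Y0.0
; layer 4
G0 Z9.0
G0 X0.0 Y0.0
G1 X14.0 Y0.0
G1 X14.0 Y26.0
G1 X0.0 Y26.0
G1 X0.0 Y0.0
; layer 5
G0 Z11.2
G0 X0.0 Y0.0
G1 X14.0 Y0.0
G1 X14.0 Y26.0
G1 X0.0 Y26.0
G1 X0.0 Y0.0
; layer 6
G0 Z13.5
G0 X0.0 Y0.0
G1 X14.0 Y0.0
G1 X14.0 Y26.0
G1 X0.0 Y26.0
G1 X0.0 Y0.0
; layer 7
G0 Z15.8
G0 X0.0 Y0.0
G1 X14.0 Y0.0
G1 X14.0 Y26.0
G1 X0.0 Y26.0
G1 X0.0 Y0.0
; layer 8
G0 Z18.0
G0 X0.0 Y0.0
G1 X14.0 Y0.0
G1 X14.0 Y26.0
G1 X0.0 Y26.0
G1 X0.0 Y0.0
M2 ; end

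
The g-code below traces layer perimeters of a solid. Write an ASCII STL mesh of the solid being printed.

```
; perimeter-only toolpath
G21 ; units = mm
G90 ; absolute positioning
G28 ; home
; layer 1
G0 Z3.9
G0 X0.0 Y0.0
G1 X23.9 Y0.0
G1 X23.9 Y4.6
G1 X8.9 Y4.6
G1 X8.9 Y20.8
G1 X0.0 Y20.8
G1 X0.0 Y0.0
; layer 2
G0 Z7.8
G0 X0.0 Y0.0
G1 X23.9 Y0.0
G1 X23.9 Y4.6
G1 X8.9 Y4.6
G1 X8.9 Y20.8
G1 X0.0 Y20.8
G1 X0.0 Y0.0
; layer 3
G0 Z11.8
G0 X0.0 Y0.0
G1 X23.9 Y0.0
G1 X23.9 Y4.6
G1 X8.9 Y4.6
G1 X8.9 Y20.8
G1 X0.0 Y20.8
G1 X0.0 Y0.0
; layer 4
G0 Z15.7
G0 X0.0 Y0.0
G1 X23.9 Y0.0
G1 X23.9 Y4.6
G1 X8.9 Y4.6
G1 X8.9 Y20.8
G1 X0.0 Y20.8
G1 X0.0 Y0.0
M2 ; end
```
solid part
  facet normal 0.0000 0.0000 -1.0000
    outer loop
      vertex 23.9 4.6 0.0
      vertex 23.9 0.0 0.0
      vertex 0.0 0.0 0.0
    endloop
  endfacet
  facet normal 0.0000 0.0000 -1.0000
    outer loop
      vertex 8.9 4.6 0.0
      vertex 23.9 4.6 0.0
      vertex 0.0 0.0 0.0
    endloop
  endfacet
  facet normal 0.0000 0.0000 -1.0000
    outer loop
      vertex 8.9 20.8 0.0
      vertex 8.9 4.6 0.0
      vertex 0.0 0.0 0.0
    endloop
  endfacet
  facet normal 0.0000 0.0000 -1.0000
    outer loop
      vertex 0.0 20.8 0.0
      vertex 8.9 20.8 0.0
      vertex 0.0 0.0 0.0
    endloop
  endfacet
  facet normal 0.0000 0.0000 1.0000
    outer loop
      vertex 0.0 0.0 15.7
      vertex 23.9 0.0 15.7
      vertex 23.9 4.6 15.7
    endloop
  endfacet
  facet normal 0.0000 0.0000 1.0000
    outer loop
      vertex 0.0 0.0 15.7
      vertex 23.9 4.6 15.7
      vertex 8.9 4.6 15.7
    endloop
  endfacet
  facet normal 0.0000 0.0000 1.0000
    outer loop
      vertex 0.0 0.0 15.7
      vertex 8.9 4.6 15.7
      vertex 8.9 20.8 15.7
    endloop
  endfacet
  facet normal 0.0000 0.0000 1.0000
    outer loop
      vertex 0.0 0.0 15.7
      vertex 8.9 20.8 15.7
      vertex 0.0 20.8 15.7
    endloop
  endfacet
  facet normal 0.0000 -1.0000 0.0000
    outer loop
      vertex 0.0 0.0 0.0
      vertex 23.9 0.0 0.0
      vertex 23.9 0.0 15.7
    endloop
  endfacet
  facet normal 0.0000 -1.0000 0.0000
    outer loop
      vertex 0.0 0.0 0.0
      vertex 23.9 0.0 15.7
      vertex 0.0 0.0 15.7
    endloop
  endfacet
  facet normal 1.0000 0.0000 0.0000
    outer loop
      vertex 23.9 0.0 0.0
      vertex 23.9 4.6 0.0
      vertex 23.9 4.6 15.7
    endloop
  endfacet
  facet normal 1.0000 0.0000 0.0000
    outer loop
      vertex 23.9 0.0 0.0
      vertex 23.9 4.6 15.7
      vertex 23.9 0.0 15.7
    endloop
  endfacet
  facet normal 0.0000 1.0000 0.0000
    outer loop
      vertex 23.9 4.6 0.0
      vertex 8.9 4.6 0.0
      vertex 8.9 4.6 15.7
    endloop
  endfacet
  facet normal 0.0000 1.0000 0.0000
    outer loop
      vertex 23.9 4.6 0.0
      vertex 8.9 4.6 15.7
      vertex 23.9 4.6 15.7
    endloop
  endfacet
  facet normal 1.0000 0.0000 0.0000
    outer loop
      vertex 8.9 4.6 0.0
      vertex 8.9 20.8 0.0
      vertex 8.9 20.8 15.7
    endloop
  endfacet
  facet normal 1.0000 0.0000 0.0000
    outer loop
      vertex 8.9 4.6 0.0
      vertex 8.9 20.8 15.7
      vertex 8.9 4.6 15.7
    endloop
  endfacet
  facet normal 0.0000 1.0000 0.0000
    outer loop
      vertex 8.9 20.8 0.0
      vertex 0.0 20.8 0.0
      vertex 0.0 20.8 15.7
    endloop
  endfacet
  facet normal 0.0000 1.0000 0.0000
    outer loop
      vertex 8.9 20.8 0.0
      vertex 0.0 20.8 15.7
      vertex 8.9 20.8 15.7
    endloop
  endfacet
  facet normal -1.0000 0.0000 0.0000
    outer loop
      vertex 0.0 20.8 0.0
      vertex 0.0 0.0 0.0
      vertex 0.0 0.0 15.7
    endloop
  endfacet
  facet normal -1.0000 0.0000 0.0000
    outer loop
      vertex 0.0 20.8 0.0
      vertex 0.0 0.0 15.7
      vertex 0.0 20.8 15.7
    endloop
  endfacet
endsolid part

The G0 Z moves step by Δz≈3.9 mm. Every layer's G1 loop is the same polygon, so the solid is a straight extrusion of it from z=0 to z≈15.7. Closing with flat bottom and top caps and triangulating gives 20 facets — an L-shaped prism: outer 23.9 × 20.8 mm, arm thicknesses ≈ 4.6 mm (horizontal) and 8.9 mm (vertical), extruded 15.7 mm in z.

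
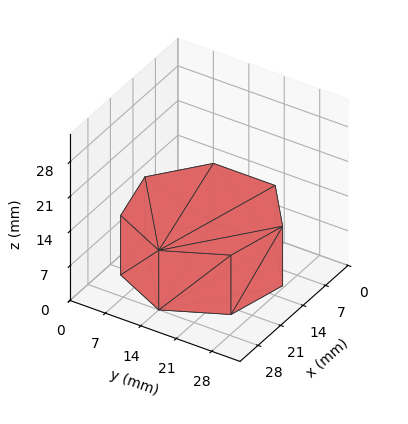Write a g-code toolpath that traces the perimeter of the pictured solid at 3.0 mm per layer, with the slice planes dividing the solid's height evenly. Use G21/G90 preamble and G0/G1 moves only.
Reading the render: the shape is a regular 7-sided prism (a cylinder approximated with 7 flat sides), circumscribed radius ≈ 14 mm, height ≈ 12 mm (dimensions read to the nearest mm from the axis ticks). For the g-code, the solid's height is divided into equal slices at the stated Δz and each level perimeter traced with G1 moves after a G0 lift.

; perimeter-only toolpath
G21 ; units = mm
G90 ; absolute positioning
G28 ; home
; layer 1
G0 Z3.0
G0 X28.0 Y14.0
G1 X22.7 Y24.9
G1 X10.9 Y27.6
G1 X1.4 Y20.1
G1 X1.4 Y7.9
G1 X10.9 Y0.4
G1 X22.7 Y3.1
G1 X28.0 Y14.0
; layer 2
G0 Z6.0
G0 X28.0 Y14.0
G1 X22.7 Y24.9
G1 X10.9 Y27.6
G1 X1.4 Y20.1
G1 X1.4 Y7.9
G1 X10.9 Y0.4
G1 X22.7 Y3.1
G1 X28.0 Y14.0
; layer 3
G0 Z9.0
G0 X28.0 Y14.0
G1 X22.7 Y24.9
G1 X10.9 Y27.6
G1 X1.4 Y20.1
G1 X1.4 Y7.9
G1 X10.9 Y0.4
G1 X22.7 Y3.1
G1 X28.0 Y14.0
; layer 4
G0 Z12.0
G0 X28.0 Y14.0
G1 X22.7 Y24.9
G1 X10.9 Y27.6
G1 X1.4 Y20.1
G1 X1.4 Y7.9
G1 X10.9 Y0.4
G1 X22.7 Y3.1
G1 X28.0 Y14.0
M2 ; end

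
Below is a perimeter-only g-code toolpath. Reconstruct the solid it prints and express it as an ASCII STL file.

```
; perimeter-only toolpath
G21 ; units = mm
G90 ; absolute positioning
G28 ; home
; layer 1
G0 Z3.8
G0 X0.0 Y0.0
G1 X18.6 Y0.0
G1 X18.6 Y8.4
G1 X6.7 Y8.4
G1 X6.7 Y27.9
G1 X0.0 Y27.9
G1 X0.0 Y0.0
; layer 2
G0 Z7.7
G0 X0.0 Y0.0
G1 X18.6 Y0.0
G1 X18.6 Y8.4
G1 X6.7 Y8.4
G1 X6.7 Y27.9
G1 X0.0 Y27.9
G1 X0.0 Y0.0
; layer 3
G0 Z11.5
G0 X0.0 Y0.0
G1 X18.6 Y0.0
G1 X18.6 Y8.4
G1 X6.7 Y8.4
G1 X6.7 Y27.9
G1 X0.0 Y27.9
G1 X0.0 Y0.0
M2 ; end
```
solid part
  facet normal 0.0000 0.0000 -1.0000
    outer loop
      vertex 18.6 8.4 0.0
      vertex 18.6 0.0 0.0
      vertex 0.0 0.0 0.0
    endloop
  endfacet
  facet normal 0.0000 0.0000 -1.0000
    outer loop
      vertex 6.7 8.4 0.0
      vertex 18.6 8.4 0.0
      vertex 0.0 0.0 0.0
    endloop
  endfacet
  facet normal 0.0000 0.0000 -1.0000
    outer loop
      vertex 6.7 27.9 0.0
      vertex 6.7 8.4 0.0
      vertex 0.0 0.0 0.0
    endloop
  endfacet
  facet normal 0.0000 0.0000 -1.0000
    outer loop
      vertex 0.0 27.9 0.0
      vertex 6.7 27.9 0.0
      vertex 0.0 0.0 0.0
    endloop
  endfacet
  facet normal 0.0000 0.0000 1.0000
    outer loop
      vertex 0.0 0.0 11.5
      vertex 18.6 0.0 11.5
      vertex 18.6 8.4 11.5
    endloop
  endfacet
  facet normal 0.0000 0.0000 1.0000
    outer loop
      vertex 0.0 0.0 11.5
      vertex 18.6 8.4 11.5
      vertex 6.7 8.4 11.5
    endloop
  endfacet
  facet normal 0.0000 0.0000 1.0000
    outer loop
      vertex 0.0 0.0 11.5
      vertex 6.7 8.4 11.5
      vertex 6.7 27.9 11.5
    endloop
  endfacet
  facet normal 0.0000 0.0000 1.0000
    outer loop
      vertex 0.0 0.0 11.5
      vertex 6.7 27.9 11.5
      vertex 0.0 27.9 11.5
    endloop
  endfacet
  facet normal 0.0000 -1.0000 0.0000
    outer loop
      vertex 0.0 0.0 0.0
      vertex 18.6 0.0 0.0
      vertex 18.6 0.0 11.5
    endloop
  endfacet
  facet normal 0.0000 -1.0000 0.0000
    outer loop
      vertex 0.0 0.0 0.0
      vertex 18.6 0.0 11.5
      vertex 0.0 0.0 11.5
    endloop
  endfacet
  facet normal 1.0000 0.0000 0.0000
    outer loop
      vertex 18.6 0.0 0.0
      vertex 18.6 8.4 0.0
      vertex 18.6 8.4 11.5
    endloop
  endfacet
  facet normal 1.0000 0.0000 0.0000
    outer loop
      vertex 18.6 0.0 0.0
      vertex 18.6 8.4 11.5
      vertex 18.6 0.0 11.5
    endloop
  endfacet
  facet normal 0.0000 1.0000 0.0000
    outer loop
      vertex 18.6 8.4 0.0
      vertex 6.7 8.4 0.0
      vertex 6.7 8.4 11.5
    endloop
  endfacet
  facet normal 0.0000 1.0000 0.0000
    outer loop
      vertex 18.6 8.4 0.0
      vertex 6.7 8.4 11.5
      vertex 18.6 8.4 11.5
    endloop
  endfacet
  facet normal 1.0000 0.0000 0.0000
    outer loop
      vertex 6.7 8.4 0.0
      vertex 6.7 27.9 0.0
      vertex 6.7 27.9 11.5
    endloop
  endfacet
  facet normal 1.0000 0.0000 0.0000
    outer loop
      vertex 6.7 8.4 0.0
      vertex 6.7 27.9 11.5
      vertex 6.7 8.4 11.5
    endloop
  endfacet
  facet normal 0.0000 1.0000 0.0000
    outer loop
      vertex 6.7 27.9 0.0
      vertex 0.0 27.9 0.0
      vertex 0.0 27.9 11.5
    endloop
  endfacet
  facet normal 0.0000 1.0000 0.0000
    outer loop
      vertex 6.7 27.9 0.0
      vertex 0.0 27.9 11.5
      vertex 6.7 27.9 11.5
    endloop
  endfacet
  facet normal -1.0000 0.0000 0.0000
    outer loop
      vertex 0.0 27.9 0.0
      vertex 0.0 0.0 0.0
      vertex 0.0 0.0 11.5
    endloop
  endfacet
  facet normal -1.0000 0.0000 0.0000
    outer loop
      vertex 0.0 27.9 0.0
      vertex 0.0 0.0 11.5
      vertex 0.0 27.9 11.5
    endloop
  endfacet
endsolid part

The G0 Z moves step by Δz≈3.8 mm. Every layer's G1 loop is the same polygon, so the solid is a straight extrusion of it from z=0 to z≈11.5. Closing with flat bottom and top caps and triangulating gives 20 facets — an L-shaped prism: outer 18.6 × 27.9 mm, arm thicknesses ≈ 8.4 mm (horizontal) and 6.7 mm (vertical), extruded 11.5 mm in z.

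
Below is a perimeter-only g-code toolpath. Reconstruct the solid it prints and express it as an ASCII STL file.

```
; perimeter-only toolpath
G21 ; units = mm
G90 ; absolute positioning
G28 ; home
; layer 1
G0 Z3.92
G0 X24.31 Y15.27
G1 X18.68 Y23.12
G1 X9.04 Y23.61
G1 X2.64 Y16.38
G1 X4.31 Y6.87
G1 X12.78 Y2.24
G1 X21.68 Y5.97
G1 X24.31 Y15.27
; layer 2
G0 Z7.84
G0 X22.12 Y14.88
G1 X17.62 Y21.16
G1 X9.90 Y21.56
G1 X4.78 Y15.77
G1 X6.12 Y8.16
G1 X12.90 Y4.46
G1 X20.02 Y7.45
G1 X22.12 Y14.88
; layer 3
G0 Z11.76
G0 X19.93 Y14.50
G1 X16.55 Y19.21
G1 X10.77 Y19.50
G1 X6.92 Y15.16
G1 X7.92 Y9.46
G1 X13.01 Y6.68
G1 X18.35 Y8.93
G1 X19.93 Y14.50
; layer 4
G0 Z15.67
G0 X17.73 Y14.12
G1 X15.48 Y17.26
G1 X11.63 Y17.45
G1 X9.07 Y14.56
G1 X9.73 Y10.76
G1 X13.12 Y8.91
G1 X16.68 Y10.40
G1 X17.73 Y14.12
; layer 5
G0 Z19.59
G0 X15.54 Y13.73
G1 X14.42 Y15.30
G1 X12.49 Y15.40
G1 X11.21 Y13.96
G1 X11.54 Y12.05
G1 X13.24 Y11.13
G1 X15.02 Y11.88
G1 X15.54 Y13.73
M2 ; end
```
solid part
  facet normal 0.0000 0.0000 -1.0000
    outer loop
      vertex 8.18 25.66 0.00
      vertex 19.75 25.07 0.00
      vertex 26.50 15.65 0.00
    endloop
  endfacet
  facet normal 0.0000 0.0000 -1.0000
    outer loop
      vertex 0.50 16.98 0.00
      vertex 8.18 25.66 0.00
      vertex 26.50 15.65 0.00
    endloop
  endfacet
  facet normal 0.0000 0.0000 -1.0000
    outer loop
      vertex 2.50 5.57 0.00
      vertex 0.50 16.98 0.00
      vertex 26.50 15.65 0.00
    endloop
  endfacet
  facet normal 0.0000 0.0000 -1.0000
    outer loop
      vertex 12.67 0.02 0.00
      vertex 2.50 5.57 0.00
      vertex 26.50 15.65 0.00
    endloop
  endfacet
  facet normal 0.0000 0.0000 -1.0000
    outer loop
      vertex 23.35 4.50 0.00
      vertex 12.67 0.02 0.00
      vertex 26.50 15.65 0.00
    endloop
  endfacet
  facet normal 0.7236 0.5185 0.4555
    outer loop
      vertex 26.50 15.65 0.00
      vertex 19.75 25.07 0.00
      vertex 13.35 13.35 23.51
    endloop
  endfacet
  facet normal 0.0453 0.8891 0.4555
    outer loop
      vertex 19.75 25.07 0.00
      vertex 8.18 25.66 0.00
      vertex 13.35 13.35 23.51
    endloop
  endfacet
  facet normal -0.6667 0.5899 0.4555
    outer loop
      vertex 8.18 25.66 0.00
      vertex 0.50 16.98 0.00
      vertex 13.35 13.35 23.51
    endloop
  endfacet
  facet normal -0.8768 -0.1537 0.4555
    outer loop
      vertex 0.50 16.98 0.00
      vertex 2.50 5.57 0.00
      vertex 13.35 13.35 23.51
    endloop
  endfacet
  facet normal -0.4265 -0.7815 0.4554
    outer loop
      vertex 2.50 5.57 0.00
      vertex 12.67 0.02 0.00
      vertex 13.35 13.35 23.51
    endloop
  endfacet
  facet normal 0.3444 -0.8209 0.4555
    outer loop
      vertex 12.67 0.02 0.00
      vertex 23.35 4.50 0.00
      vertex 13.35 13.35 23.51
    endloop
  endfacet
  facet normal 0.8567 -0.2420 0.4555
    outer loop
      vertex 23.35 4.50 0.00
      vertex 26.50 15.65 0.00
      vertex 13.35 13.35 23.51
    endloop
  endfacet
endsolid part

The G0 Z moves step by Δz≈3.92 mm. The G1 loops shrink linearly with z, so the solid tapers from its base footprint up to z≈23.5. Closing with a flat bottom cap and the tapered top and triangulating gives 12 facets — a regular 7-sided pyramid, base circumscribed radius ≈ 13.3 mm, apex at z ≈ 23.5 mm.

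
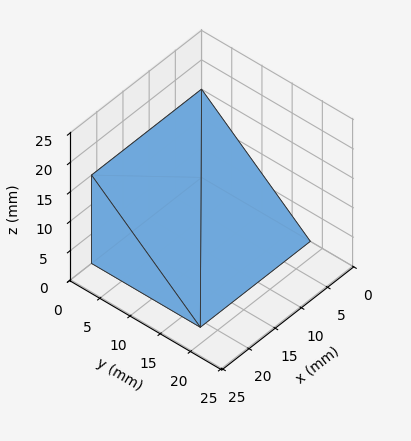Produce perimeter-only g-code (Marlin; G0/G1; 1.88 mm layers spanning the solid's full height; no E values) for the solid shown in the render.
Reading the render: the shape is a wedge (ramp): 21 × 18 mm base, rising to 15 mm along the y=0 edge and sloping linearly to z=0 at y=18 (dimensions read to the nearest mm from the axis ticks). For the g-code, the solid's height is divided into equal slices at the stated Δz and each level perimeter traced with G1 moves after a G0 lift.

; perimeter-only toolpath
G21 ; units = mm
G90 ; absolute positioning
G28 ; home
; layer 1
G0 Z1.88
G0 X0.00 Y0.00
G1 X21.00 Y0.00
G1 X21.00 Y15.75
G1 X0.00 Y15.75
G1 X0.00 Y0.00
; layer 2
G0 Z3.75
G0 X0.00 Y0.00
G1 X21.00 Y0.00
G1 X21.00 Y13.50
G1 X0.00 Y13.50
G1 X0.00 Y0.00
; layer 3
G0 Z5.62
G0 X0.00 Y0.00
G1 X21.00 Y0.00
G1 X21.00 Y11.25
G1 X0.00 Y11.25
G1 X0.00 Y0.00
; layer 4
G0 Z7.50
G0 X0.00 Y0.00
G1 X21.00 Y0.00
G1 X21.00 Y9.00
G1 X0.00 Y9.00
G1 X0.00 Y0.00
; layer 5
G0 Z9.38
G0 X0.00 Y0.00
G1 X21.00 Y0.00
G1 X21.00 Y6.75
G1 X0.00 Y6.75
G1 X0.00 Y0.00
; layer 6
G0 Z11.25
G0 X0.00 Y0.00
G1 X21.00 Y0.00
G1 X21.00 Y4.50
G1 X0.00 Y4.50
G1 X0.00 Y0.00
; layer 7
G0 Z13.12
G0 X0.00 Y0.00
G1 X21.00 Y0.00
G1 X21.00 Y2.25
G1 X0.00 Y2.25
G1 X0.00 Y0.00
M2 ; end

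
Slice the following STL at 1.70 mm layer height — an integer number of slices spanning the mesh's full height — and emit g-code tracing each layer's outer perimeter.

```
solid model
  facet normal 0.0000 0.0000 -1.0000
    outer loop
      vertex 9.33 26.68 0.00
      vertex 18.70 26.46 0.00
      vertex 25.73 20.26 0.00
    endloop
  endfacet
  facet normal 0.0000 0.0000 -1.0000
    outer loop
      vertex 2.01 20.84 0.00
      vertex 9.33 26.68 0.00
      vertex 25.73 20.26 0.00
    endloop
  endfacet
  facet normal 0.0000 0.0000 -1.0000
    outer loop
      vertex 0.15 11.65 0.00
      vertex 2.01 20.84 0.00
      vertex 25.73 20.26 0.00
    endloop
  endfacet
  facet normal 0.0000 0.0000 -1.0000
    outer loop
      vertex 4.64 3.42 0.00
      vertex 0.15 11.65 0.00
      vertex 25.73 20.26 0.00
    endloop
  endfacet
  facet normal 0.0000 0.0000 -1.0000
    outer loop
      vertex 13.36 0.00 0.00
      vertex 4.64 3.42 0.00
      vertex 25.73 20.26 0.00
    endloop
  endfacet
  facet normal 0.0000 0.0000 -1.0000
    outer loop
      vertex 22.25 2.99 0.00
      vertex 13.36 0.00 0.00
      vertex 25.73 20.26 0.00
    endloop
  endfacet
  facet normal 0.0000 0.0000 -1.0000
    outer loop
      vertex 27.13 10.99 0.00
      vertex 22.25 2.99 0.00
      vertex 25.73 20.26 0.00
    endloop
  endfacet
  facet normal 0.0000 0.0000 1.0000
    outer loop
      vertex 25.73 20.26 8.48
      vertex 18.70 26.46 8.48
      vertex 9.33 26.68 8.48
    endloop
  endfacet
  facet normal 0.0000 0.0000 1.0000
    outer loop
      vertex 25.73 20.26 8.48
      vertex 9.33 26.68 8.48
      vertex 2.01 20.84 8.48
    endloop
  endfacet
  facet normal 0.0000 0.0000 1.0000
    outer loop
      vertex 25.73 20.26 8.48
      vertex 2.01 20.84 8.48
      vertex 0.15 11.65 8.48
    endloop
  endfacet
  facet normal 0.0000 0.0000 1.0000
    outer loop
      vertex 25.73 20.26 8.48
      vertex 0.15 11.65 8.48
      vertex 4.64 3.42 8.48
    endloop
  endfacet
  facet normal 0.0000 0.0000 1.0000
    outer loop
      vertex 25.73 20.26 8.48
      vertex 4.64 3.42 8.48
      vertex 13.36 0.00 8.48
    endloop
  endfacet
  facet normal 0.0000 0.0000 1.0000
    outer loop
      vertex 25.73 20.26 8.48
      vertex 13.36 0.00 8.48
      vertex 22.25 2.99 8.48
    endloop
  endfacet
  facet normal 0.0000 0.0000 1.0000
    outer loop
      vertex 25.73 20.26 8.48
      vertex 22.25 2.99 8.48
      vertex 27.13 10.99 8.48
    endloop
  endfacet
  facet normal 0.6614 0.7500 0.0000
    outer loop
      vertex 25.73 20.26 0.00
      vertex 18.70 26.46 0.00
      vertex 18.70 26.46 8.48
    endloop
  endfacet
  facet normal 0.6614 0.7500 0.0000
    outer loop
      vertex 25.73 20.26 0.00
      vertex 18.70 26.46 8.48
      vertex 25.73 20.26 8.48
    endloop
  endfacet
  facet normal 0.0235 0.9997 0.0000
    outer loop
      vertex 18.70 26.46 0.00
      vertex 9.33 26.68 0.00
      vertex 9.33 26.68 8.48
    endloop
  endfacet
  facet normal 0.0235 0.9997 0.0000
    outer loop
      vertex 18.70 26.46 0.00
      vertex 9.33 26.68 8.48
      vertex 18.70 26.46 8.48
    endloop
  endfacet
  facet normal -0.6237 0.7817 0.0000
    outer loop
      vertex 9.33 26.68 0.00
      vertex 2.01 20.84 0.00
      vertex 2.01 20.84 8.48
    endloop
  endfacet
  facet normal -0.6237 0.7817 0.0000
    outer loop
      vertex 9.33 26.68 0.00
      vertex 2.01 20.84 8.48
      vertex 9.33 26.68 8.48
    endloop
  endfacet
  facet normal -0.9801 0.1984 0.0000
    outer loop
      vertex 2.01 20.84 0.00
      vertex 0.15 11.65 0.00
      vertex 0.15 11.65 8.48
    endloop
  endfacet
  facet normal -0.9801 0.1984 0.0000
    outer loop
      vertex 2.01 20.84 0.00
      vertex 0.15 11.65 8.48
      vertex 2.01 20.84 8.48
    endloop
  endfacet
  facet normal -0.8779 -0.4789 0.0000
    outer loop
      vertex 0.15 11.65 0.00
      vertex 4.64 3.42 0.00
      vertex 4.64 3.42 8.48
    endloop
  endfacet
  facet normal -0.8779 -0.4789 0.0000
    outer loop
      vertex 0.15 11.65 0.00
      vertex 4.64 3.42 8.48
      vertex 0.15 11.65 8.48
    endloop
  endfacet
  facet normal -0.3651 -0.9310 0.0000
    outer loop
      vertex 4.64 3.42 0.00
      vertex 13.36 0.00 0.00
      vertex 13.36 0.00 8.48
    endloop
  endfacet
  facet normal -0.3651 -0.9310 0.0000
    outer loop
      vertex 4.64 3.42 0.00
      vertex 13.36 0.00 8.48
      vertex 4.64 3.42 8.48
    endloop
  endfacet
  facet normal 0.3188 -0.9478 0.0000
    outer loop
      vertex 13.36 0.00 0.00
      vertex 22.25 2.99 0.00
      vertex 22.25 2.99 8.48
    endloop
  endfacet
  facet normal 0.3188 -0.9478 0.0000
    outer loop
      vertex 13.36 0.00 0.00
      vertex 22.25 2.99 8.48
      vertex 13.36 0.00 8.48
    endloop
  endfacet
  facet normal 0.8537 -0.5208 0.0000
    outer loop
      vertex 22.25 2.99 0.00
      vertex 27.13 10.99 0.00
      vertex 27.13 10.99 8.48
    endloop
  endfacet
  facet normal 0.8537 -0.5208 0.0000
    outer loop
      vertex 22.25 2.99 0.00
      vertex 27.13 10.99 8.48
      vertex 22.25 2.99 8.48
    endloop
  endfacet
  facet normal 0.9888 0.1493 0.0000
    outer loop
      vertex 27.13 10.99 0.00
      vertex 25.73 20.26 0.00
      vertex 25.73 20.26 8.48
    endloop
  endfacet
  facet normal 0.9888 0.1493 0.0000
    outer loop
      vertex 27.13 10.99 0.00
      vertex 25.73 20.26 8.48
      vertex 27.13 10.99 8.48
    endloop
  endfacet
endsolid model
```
; perimeter-only toolpath
G21 ; units = mm
G90 ; absolute positioning
G28 ; home
; layer 1
G0 Z1.70
G0 X25.73 Y20.26
G1 X18.70 Y26.46
G1 X9.33 Y26.68
G1 X2.01 Y20.84
G1 X0.15 Y11.65
G1 X4.64 Y3.42
G1 X13.36 Y0.00
G1 X22.25 Y2.99
G1 X27.13 Y10.99
G1 X25.73 Y20.26
; layer 2
G0 Z3.39
G0 X25.73 Y20.26
G1 X18.70 Y26.46
G1 X9.33 Y26.68
G1 X2.01 Y20.84
G1 X0.15 Y11.65
G1 X4.64 Y3.42
G1 X13.36 Y0.00
G1 X22.25 Y2.99
G1 X27.13 Y10.99
G1 X25.73 Y20.26
; layer 3
G0 Z5.09
G0 X25.73 Y20.26
G1 X18.70 Y26.46
G1 X9.33 Y26.68
G1 X2.01 Y20.84
G1 X0.15 Y11.65
G1 X4.64 Y3.42
G1 X13.36 Y0.00
G1 X22.25 Y2.99
G1 X27.13 Y10.99
G1 X25.73 Y20.26
; layer 4
G0 Z6.78
G0 X25.73 Y20.26
G1 X18.70 Y26.46
G1 X9.33 Y26.68
G1 X2.01 Y20.84
G1 X0.15 Y11.65
G1 X4.64 Y3.42
G1 X13.36 Y0.00
G1 X22.25 Y2.99
G1 X27.13 Y10.99
G1 X25.73 Y20.26
; layer 5
G0 Z8.48
G0 X25.73 Y20.26
G1 X18.70 Y26.46
G1 X9.33 Y26.68
G1 X2.01 Y20.84
G1 X0.15 Y11.65
G1 X4.64 Y3.42
G1 X13.36 Y0.00
G1 X22.25 Y2.99
G1 X27.13 Y10.99
G1 X25.73 Y20.26
M2 ; end

The solid is a regular 9-sided prism (a cylinder approximated with 9 flat sides), circumscribed radius ≈ 13.7 mm, height ≈ 8.48 mm. Slicing at Δz = 1.70 mm — 5 equal slices spanning the solid's height, so layer i sits at z = i·h/5 — gives 5 non-empty perimeters. Each is a 9-segment closed polygon; G0 lifts to the layer z and rapids to the start vertex, then G1 traces the edges.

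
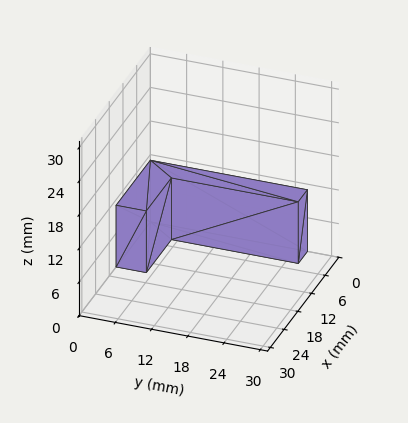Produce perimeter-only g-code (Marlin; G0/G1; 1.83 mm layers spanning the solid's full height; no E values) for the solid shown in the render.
Reading the render: the shape is an L-shaped prism: outer 15 × 26 mm, arm thicknesses ≈ 5 mm (horizontal) and 4 mm (vertical), extruded 11 mm in z (dimensions read to the nearest mm from the axis ticks). For the g-code, the solid's height is divided into equal slices at the stated Δz and each level perimeter traced with G1 moves after a G0 lift.

; perimeter-only toolpath
G21 ; units = mm
G90 ; absolute positioning
G28 ; home
; layer 1
G0 Z1.83
G0 X0.00 Y0.00
G1 X15.00 Y0.00
G1 X15.00 Y5.00
G1 X4.00 Y5.00
G1 X4.00 Y26.00
G1 X0.00 Y26.00
G1 X0.00 Y0.00
; layer 2
G0 Z3.67
G0 X0.00 Y0.00
G1 X15.00 Y0.00
G1 X15.00 Y5.00
G1 X4.00 Y5.00
G1 X4.00 Y26.00
G1 X0.00 Y26.00
G1 X0.00 Y0.00
; layer 3
G0 Z5.50
G0 X0.00 Y0.00
G1 X15.00 Y0.00
G1 X15.00 Y5.00
G1 X4.00 Y5.00
G1 X4.00 Y26.00
G1 X0.00 Y26.00
G1 X0.00 Y0.00
; layer 4
G0 Z7.33
G0 X0.00 Y0.00
G1 X15.00 Y0.00
G1 X15.00 Y5.00
G1 X4.00 Y5.00
G1 X4.00 Y26.00
G1 X0.00 Y26.00
G1 X0.00 Y0.00
; layer 5
G0 Z9.17
G0 X0.00 Y0.00
G1 X15.00 Y0.00
G1 X15.00 Y5.00
G1 X4.00 Y5.00
G1 X4.00 Y26.00
G1 X0.00 Y26.00
G1 X0.00 Y0.00
; layer 6
G0 Z11.00
G0 X0.00 Y0.00
G1 X15.00 Y0.00
G1 X15.00 Y5.00
G1 X4.00 Y5.00
G1 X4.00 Y26.00
G1 X0.00 Y26.00
G1 X0.00 Y0.00
M2 ; end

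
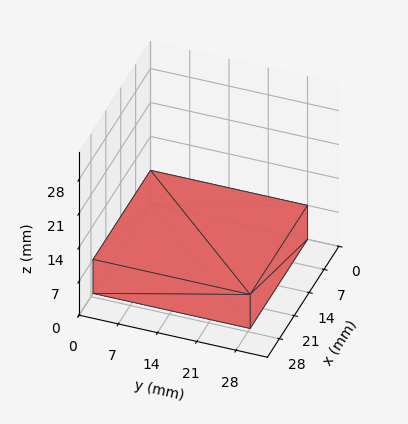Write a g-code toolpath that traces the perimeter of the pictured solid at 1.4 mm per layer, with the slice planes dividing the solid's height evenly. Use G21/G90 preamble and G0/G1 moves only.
Reading the render: the shape is a rectangular box, roughly 27 × 28 mm footprint and 7 mm tall (dimensions read to the nearest mm from the axis ticks). For the g-code, the solid's height is divided into equal slices at the stated Δz and each level perimeter traced with G1 moves after a G0 lift.

; perimeter-only toolpath
G21 ; units = mm
G90 ; absolute positioning
G28 ; home
; layer 1
G0 Z1.4
G0 X0.0 Y0.0
G1 X27.0 Y0.0
G1 X27.0 Y28.0
G1 X0.0 Y28.0
G1 X0.0 Y0.0
; layer 2
G0 Z2.8
G0 X0.0 Y0.0
G1 X27.0 Y0.0
G1 X27.0 Y28.0
G1 X0.0 Y28.0
G1 X0.0 Y0.0
; layer 3
G0 Z4.2
G0 X0.0 Y0.0
G1 X27.0 Y0.0
G1 X27.0 Y28.0
G1 X0.0 Y28.0
G1 X0.0 Y0.0
; layer 4
G0 Z5.6
G0 X0.0 Y0.0
G1 X27.0 Y0.0
G1 X27.0 Y28.0
G1 X0.0 Y28.0
G1 X0.0 Y0.0
; layer 5
G0 Z7.0
G0 X0.0 Y0.0
G1 X27.0 Y0.0
G1 X27.0 Y28.0
G1 X0.0 Y28.0
G1 X0.0 Y0.0
M2 ; end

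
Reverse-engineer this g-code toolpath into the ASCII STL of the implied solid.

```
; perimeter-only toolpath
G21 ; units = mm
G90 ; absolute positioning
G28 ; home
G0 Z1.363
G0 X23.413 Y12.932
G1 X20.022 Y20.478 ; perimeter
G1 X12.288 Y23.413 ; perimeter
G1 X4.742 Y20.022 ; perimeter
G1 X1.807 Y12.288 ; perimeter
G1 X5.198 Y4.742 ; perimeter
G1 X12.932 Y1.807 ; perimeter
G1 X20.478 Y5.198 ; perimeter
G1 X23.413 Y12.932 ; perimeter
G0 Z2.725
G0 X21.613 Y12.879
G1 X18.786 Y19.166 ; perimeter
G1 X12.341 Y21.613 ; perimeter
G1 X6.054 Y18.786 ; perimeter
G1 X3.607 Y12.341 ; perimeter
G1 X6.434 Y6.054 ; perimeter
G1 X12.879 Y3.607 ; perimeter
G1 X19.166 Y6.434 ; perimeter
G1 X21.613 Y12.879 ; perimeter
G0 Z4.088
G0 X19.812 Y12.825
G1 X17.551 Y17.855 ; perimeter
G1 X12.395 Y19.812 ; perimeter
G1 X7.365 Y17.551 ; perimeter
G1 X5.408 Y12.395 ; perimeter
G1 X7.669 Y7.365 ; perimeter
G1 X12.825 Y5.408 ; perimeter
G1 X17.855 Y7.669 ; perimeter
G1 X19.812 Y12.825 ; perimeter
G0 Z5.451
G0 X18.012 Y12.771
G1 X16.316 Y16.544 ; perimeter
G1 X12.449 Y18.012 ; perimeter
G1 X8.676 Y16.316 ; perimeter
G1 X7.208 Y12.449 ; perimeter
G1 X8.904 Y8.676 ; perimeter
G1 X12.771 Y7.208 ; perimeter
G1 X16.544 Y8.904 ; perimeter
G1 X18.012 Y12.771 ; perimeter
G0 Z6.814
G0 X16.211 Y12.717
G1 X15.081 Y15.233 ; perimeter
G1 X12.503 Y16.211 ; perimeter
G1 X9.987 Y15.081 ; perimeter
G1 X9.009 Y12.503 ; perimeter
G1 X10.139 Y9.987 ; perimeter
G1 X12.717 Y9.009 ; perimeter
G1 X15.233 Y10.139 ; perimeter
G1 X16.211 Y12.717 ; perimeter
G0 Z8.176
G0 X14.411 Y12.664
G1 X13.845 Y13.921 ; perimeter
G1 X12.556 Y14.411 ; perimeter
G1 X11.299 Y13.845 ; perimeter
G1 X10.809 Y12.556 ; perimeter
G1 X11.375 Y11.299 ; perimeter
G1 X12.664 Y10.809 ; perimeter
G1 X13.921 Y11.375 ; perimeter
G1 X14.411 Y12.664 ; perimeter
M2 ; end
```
solid part
  facet normal 0.0000 0.0000 -1.0000
    outer loop
      vertex 12.234 25.214 0.000
      vertex 21.257 21.789 0.000
      vertex 25.214 12.986 0.000
    endloop
  endfacet
  facet normal 0.0000 0.0000 -1.0000
    outer loop
      vertex 3.431 21.257 0.000
      vertex 12.234 25.214 0.000
      vertex 25.214 12.986 0.000
    endloop
  endfacet
  facet normal 0.0000 0.0000 -1.0000
    outer loop
      vertex 0.006 12.234 0.000
      vertex 3.431 21.257 0.000
      vertex 25.214 12.986 0.000
    endloop
  endfacet
  facet normal 0.0000 0.0000 -1.0000
    outer loop
      vertex 3.963 3.431 0.000
      vertex 0.006 12.234 0.000
      vertex 25.214 12.986 0.000
    endloop
  endfacet
  facet normal 0.0000 0.0000 -1.0000
    outer loop
      vertex 12.986 0.006 0.000
      vertex 3.963 3.431 0.000
      vertex 25.214 12.986 0.000
    endloop
  endfacet
  facet normal 0.0000 0.0000 -1.0000
    outer loop
      vertex 21.789 3.963 0.000
      vertex 12.986 0.006 0.000
      vertex 25.214 12.986 0.000
    endloop
  endfacet
  facet normal 0.5778 0.2597 0.7737
    outer loop
      vertex 25.214 12.986 0.000
      vertex 21.257 21.789 0.000
      vertex 12.610 12.610 9.539
    endloop
  endfacet
  facet normal 0.2248 0.5923 0.7737
    outer loop
      vertex 21.257 21.789 0.000
      vertex 12.234 25.214 0.000
      vertex 12.610 12.610 9.539
    endloop
  endfacet
  facet normal -0.2597 0.5778 0.7737
    outer loop
      vertex 12.234 25.214 0.000
      vertex 3.431 21.257 0.000
      vertex 12.610 12.610 9.539
    endloop
  endfacet
  facet normal -0.5923 0.2248 0.7737
    outer loop
      vertex 3.431 21.257 0.000
      vertex 0.006 12.234 0.000
      vertex 12.610 12.610 9.539
    endloop
  endfacet
  facet normal -0.5778 -0.2597 0.7737
    outer loop
      vertex 0.006 12.234 0.000
      vertex 3.963 3.431 0.000
      vertex 12.610 12.610 9.539
    endloop
  endfacet
  facet normal -0.2248 -0.5923 0.7737
    outer loop
      vertex 3.963 3.431 0.000
      vertex 12.986 0.006 0.000
      vertex 12.610 12.610 9.539
    endloop
  endfacet
  facet normal 0.2597 -0.5778 0.7737
    outer loop
      vertex 12.986 0.006 0.000
      vertex 21.789 3.963 0.000
      vertex 12.610 12.610 9.539
    endloop
  endfacet
  facet normal 0.5923 -0.2248 0.7737
    outer loop
      vertex 21.789 3.963 0.000
      vertex 25.214 12.986 0.000
      vertex 12.610 12.610 9.539
    endloop
  endfacet
endsolid part

The G0 Z moves step by Δz≈1.363 mm. The G1 loops shrink linearly with z, so the solid tapers from its base footprint up to z≈9.54. Closing with a flat bottom cap and the tapered top and triangulating gives 14 facets — a regular 8-sided pyramid, base circumscribed radius ≈ 12.6 mm, apex at z ≈ 9.54 mm.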